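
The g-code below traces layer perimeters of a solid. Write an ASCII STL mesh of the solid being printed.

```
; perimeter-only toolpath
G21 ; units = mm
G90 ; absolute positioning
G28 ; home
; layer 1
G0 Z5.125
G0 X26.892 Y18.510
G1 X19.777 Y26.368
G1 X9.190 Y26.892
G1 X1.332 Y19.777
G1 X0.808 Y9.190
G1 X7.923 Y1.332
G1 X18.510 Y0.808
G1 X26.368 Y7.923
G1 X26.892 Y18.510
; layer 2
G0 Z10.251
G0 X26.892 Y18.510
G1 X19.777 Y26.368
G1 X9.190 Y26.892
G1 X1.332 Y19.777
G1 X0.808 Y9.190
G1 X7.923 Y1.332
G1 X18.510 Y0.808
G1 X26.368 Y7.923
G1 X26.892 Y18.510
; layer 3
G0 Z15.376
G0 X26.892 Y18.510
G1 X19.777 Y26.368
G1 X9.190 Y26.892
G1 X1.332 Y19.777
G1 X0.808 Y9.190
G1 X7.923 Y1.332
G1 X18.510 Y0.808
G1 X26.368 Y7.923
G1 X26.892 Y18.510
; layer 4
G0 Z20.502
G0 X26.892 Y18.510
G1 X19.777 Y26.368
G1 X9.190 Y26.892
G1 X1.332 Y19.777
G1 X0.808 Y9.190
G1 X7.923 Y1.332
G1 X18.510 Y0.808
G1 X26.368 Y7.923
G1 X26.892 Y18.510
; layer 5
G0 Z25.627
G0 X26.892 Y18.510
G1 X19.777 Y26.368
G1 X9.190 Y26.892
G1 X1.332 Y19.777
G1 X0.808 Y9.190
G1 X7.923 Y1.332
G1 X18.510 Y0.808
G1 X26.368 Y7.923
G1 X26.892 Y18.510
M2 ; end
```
solid part
  facet normal 0.0000 0.0000 -1.0000
    outer loop
      vertex 9.190 26.892 0.000
      vertex 19.777 26.368 0.000
      vertex 26.892 18.510 0.000
    endloop
  endfacet
  facet normal 0.0000 0.0000 -1.0000
    outer loop
      vertex 1.332 19.777 0.000
      vertex 9.190 26.892 0.000
      vertex 26.892 18.510 0.000
    endloop
  endfacet
  facet normal 0.0000 0.0000 -1.0000
    outer loop
      vertex 0.808 9.190 0.000
      vertex 1.332 19.777 0.000
      vertex 26.892 18.510 0.000
    endloop
  endfacet
  facet normal 0.0000 0.0000 -1.0000
    outer loop
      vertex 7.923 1.332 0.000
      vertex 0.808 9.190 0.000
      vertex 26.892 18.510 0.000
    endloop
  endfacet
  facet normal 0.0000 0.0000 -1.0000
    outer loop
      vertex 18.510 0.808 0.000
      vertex 7.923 1.332 0.000
      vertex 26.892 18.510 0.000
    endloop
  endfacet
  facet normal 0.0000 0.0000 -1.0000
    outer loop
      vertex 26.368 7.923 0.000
      vertex 18.510 0.808 0.000
      vertex 26.892 18.510 0.000
    endloop
  endfacet
  facet normal 0.0000 0.0000 1.0000
    outer loop
      vertex 26.892 18.510 25.627
      vertex 19.777 26.368 25.627
      vertex 9.190 26.892 25.627
    endloop
  endfacet
  facet normal 0.0000 0.0000 1.0000
    outer loop
      vertex 26.892 18.510 25.627
      vertex 9.190 26.892 25.627
      vertex 1.332 19.777 25.627
    endloop
  endfacet
  facet normal 0.0000 0.0000 1.0000
    outer loop
      vertex 26.892 18.510 25.627
      vertex 1.332 19.777 25.627
      vertex 0.808 9.190 25.627
    endloop
  endfacet
  facet normal 0.0000 0.0000 1.0000
    outer loop
      vertex 26.892 18.510 25.627
      vertex 0.808 9.190 25.627
      vertex 7.923 1.332 25.627
    endloop
  endfacet
  facet normal 0.0000 0.0000 1.0000
    outer loop
      vertex 26.892 18.510 25.627
      vertex 7.923 1.332 25.627
      vertex 18.510 0.808 25.627
    endloop
  endfacet
  facet normal 0.0000 0.0000 1.0000
    outer loop
      vertex 26.892 18.510 25.627
      vertex 18.510 0.808 25.627
      vertex 26.368 7.923 25.627
    endloop
  endfacet
  facet normal 0.7413 0.6712 0.0000
    outer loop
      vertex 26.892 18.510 0.000
      vertex 19.777 26.368 0.000
      vertex 19.777 26.368 25.627
    endloop
  endfacet
  facet normal 0.7413 0.6712 0.0000
    outer loop
      vertex 26.892 18.510 0.000
      vertex 19.777 26.368 25.627
      vertex 26.892 18.510 25.627
    endloop
  endfacet
  facet normal 0.0494 0.9988 0.0000
    outer loop
      vertex 19.777 26.368 0.000
      vertex 9.190 26.892 0.000
      vertex 9.190 26.892 25.627
    endloop
  endfacet
  facet normal 0.0494 0.9988 0.0000
    outer loop
      vertex 19.777 26.368 0.000
      vertex 9.190 26.892 25.627
      vertex 19.777 26.368 25.627
    endloop
  endfacet
  facet normal -0.6712 0.7413 0.0000
    outer loop
      vertex 9.190 26.892 0.000
      vertex 1.332 19.777 0.000
      vertex 1.332 19.777 25.627
    endloop
  endfacet
  facet normal -0.6712 0.7413 0.0000
    outer loop
      vertex 9.190 26.892 0.000
      vertex 1.332 19.777 25.627
      vertex 9.190 26.892 25.627
    endloop
  endfacet
  facet normal -0.9988 0.0494 0.0000
    outer loop
      vertex 1.332 19.777 0.000
      vertex 0.808 9.190 0.000
      vertex 0.808 9.190 25.627
    endloop
  endfacet
  facet normal -0.9988 0.0494 0.0000
    outer loop
      vertex 1.332 19.777 0.000
      vertex 0.808 9.190 25.627
      vertex 1.332 19.777 25.627
    endloop
  endfacet
  facet normal -0.7413 -0.6712 0.0000
    outer loop
      vertex 0.808 9.190 0.000
      vertex 7.923 1.332 0.000
      vertex 7.923 1.332 25.627
    endloop
  endfacet
  facet normal -0.7413 -0.6712 0.0000
    outer loop
      vertex 0.808 9.190 0.000
      vertex 7.923 1.332 25.627
      vertex 0.808 9.190 25.627
    endloop
  endfacet
  facet normal -0.0494 -0.9988 0.0000
    outer loop
      vertex 7.923 1.332 0.000
      vertex 18.510 0.808 0.000
      vertex 18.510 0.808 25.627
    endloop
  endfacet
  facet normal -0.0494 -0.9988 0.0000
    outer loop
      vertex 7.923 1.332 0.000
      vertex 18.510 0.808 25.627
      vertex 7.923 1.332 25.627
    endloop
  endfacet
  facet normal 0.6712 -0.7413 0.0000
    outer loop
      vertex 18.510 0.808 0.000
      vertex 26.368 7.923 0.000
      vertex 26.368 7.923 25.627
    endloop
  endfacet
  facet normal 0.6712 -0.7413 0.0000
    outer loop
      vertex 18.510 0.808 0.000
      vertex 26.368 7.923 25.627
      vertex 18.510 0.808 25.627
    endloop
  endfacet
  facet normal 0.9988 -0.0494 0.0000
    outer loop
      vertex 26.368 7.923 0.000
      vertex 26.892 18.510 0.000
      vertex 26.892 18.510 25.627
    endloop
  endfacet
  facet normal 0.9988 -0.0494 0.0000
    outer loop
      vertex 26.368 7.923 0.000
      vertex 26.892 18.510 25.627
      vertex 26.368 7.923 25.627
    endloop
  endfacet
endsolid part

The G0 Z moves step by Δz≈5.125 mm. Every layer's G1 loop is the same polygon, so the solid is a straight extrusion of it from z=0 to z≈25.6. Closing with flat bottom and top caps and triangulating gives 28 facets — a regular 8-sided prism (a cylinder approximated with 8 flat sides), circumscribed radius ≈ 13.8 mm, height ≈ 25.6 mm.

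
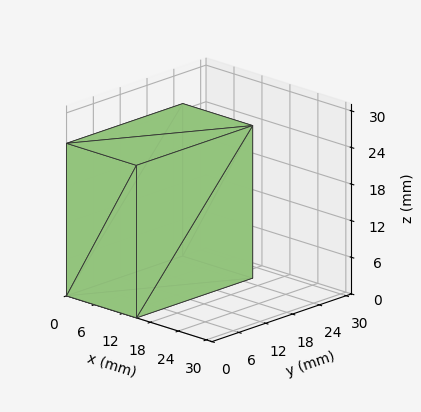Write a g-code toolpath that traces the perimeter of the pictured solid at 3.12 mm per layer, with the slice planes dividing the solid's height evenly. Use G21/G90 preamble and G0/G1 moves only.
Reading the render: the shape is a rectangular box, roughly 15 × 26 mm footprint and 25 mm tall (dimensions read to the nearest mm from the axis ticks). For the g-code, the solid's height is divided into equal slices at the stated Δz and each level perimeter traced with G1 moves after a G0 lift.

; perimeter-only toolpath
G21 ; units = mm
G90 ; absolute positioning
G28 ; home
; layer 1
G0 Z3.12
G0 X0.00 Y0.00
G1 X15.00 Y0.00
G1 X15.00 Y26.00
G1 X0.00 Y26.00
G1 X0.00 Y0.00
; layer 2
G0 Z6.25
G0 X0.00 Y0.00
G1 X15.00 Y0.00
G1 X15.00 Y26.00
G1 X0.00 Y26.00
G1 X0.00 Y0.00
; layer 3
G0 Z9.38
G0 X0.00 Y0.00
G1 X15.00 Y0.00
G1 X15.00 Y26.00
G1 X0.00 Y26.00
G1 X0.00 Y0.00
; layer 4
G0 Z12.50
G0 X0.00 Y0.00
G1 X15.00 Y0.00
G1 X15.00 Y26.00
G1 X0.00 Y26.00
G1 X0.00 Y0.00
; layer 5
G0 Z15.62
G0 X0.00 Y0.00
G1 X15.00 Y0.00
G1 X15.00 Y26.00
G1 X0.00 Y26.00
G1 X0.00 Y0.00
; layer 6
G0 Z18.75
G0 X0.00 Y0.00
G1 X15.00 Y0.00
G1 X15.00 Y26.00
G1 X0.00 Y26.00
G1 X0.00 Y0.00
; layer 7
G0 Z21.88
G0 X0.00 Y0.00
G1 X15.00 Y0.00
G1 X15.00 Y26.00
G1 X0.00 Y26.00
G1 X0.00 Y0.00
; layer 8
G0 Z25.00
G0 X0.00 Y0.00
G1 X15.00 Y0.00
G1 X15.00 Y26.00
G1 X0.00 Y26.00
G1 X0.00 Y0.00
M2 ; end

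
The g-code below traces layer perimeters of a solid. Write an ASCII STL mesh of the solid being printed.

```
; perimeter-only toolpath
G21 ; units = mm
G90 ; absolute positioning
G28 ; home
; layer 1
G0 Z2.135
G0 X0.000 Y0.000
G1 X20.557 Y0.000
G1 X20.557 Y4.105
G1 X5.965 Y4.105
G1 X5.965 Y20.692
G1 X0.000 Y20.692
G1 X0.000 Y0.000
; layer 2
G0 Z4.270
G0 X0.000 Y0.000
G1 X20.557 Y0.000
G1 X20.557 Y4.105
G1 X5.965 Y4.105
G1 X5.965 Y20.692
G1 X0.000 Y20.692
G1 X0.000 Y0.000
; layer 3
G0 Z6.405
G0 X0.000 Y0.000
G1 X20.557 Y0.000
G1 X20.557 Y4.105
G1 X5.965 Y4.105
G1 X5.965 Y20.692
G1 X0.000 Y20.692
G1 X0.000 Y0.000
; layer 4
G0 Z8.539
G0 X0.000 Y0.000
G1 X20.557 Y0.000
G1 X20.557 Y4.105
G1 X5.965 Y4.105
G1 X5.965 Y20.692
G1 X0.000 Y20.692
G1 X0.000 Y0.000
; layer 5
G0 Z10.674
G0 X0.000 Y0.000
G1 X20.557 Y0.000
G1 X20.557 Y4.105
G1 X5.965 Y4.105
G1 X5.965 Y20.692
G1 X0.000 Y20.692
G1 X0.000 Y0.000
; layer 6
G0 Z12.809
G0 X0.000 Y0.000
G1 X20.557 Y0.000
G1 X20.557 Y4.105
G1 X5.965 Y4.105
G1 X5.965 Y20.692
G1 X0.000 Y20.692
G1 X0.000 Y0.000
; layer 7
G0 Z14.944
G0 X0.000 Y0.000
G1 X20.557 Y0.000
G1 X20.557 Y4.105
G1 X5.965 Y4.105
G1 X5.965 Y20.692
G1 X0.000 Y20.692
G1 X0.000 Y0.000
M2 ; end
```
solid part
  facet normal 0.0000 0.0000 -1.0000
    outer loop
      vertex 20.557 4.105 0.000
      vertex 20.557 0.000 0.000
      vertex 0.000 0.000 0.000
    endloop
  endfacet
  facet normal 0.0000 0.0000 -1.0000
    outer loop
      vertex 5.965 4.105 0.000
      vertex 20.557 4.105 0.000
      vertex 0.000 0.000 0.000
    endloop
  endfacet
  facet normal 0.0000 0.0000 -1.0000
    outer loop
      vertex 5.965 20.692 0.000
      vertex 5.965 4.105 0.000
      vertex 0.000 0.000 0.000
    endloop
  endfacet
  facet normal 0.0000 0.0000 -1.0000
    outer loop
      vertex 0.000 20.692 0.000
      vertex 5.965 20.692 0.000
      vertex 0.000 0.000 0.000
    endloop
  endfacet
  facet normal 0.0000 0.0000 1.0000
    outer loop
      vertex 0.000 0.000 14.944
      vertex 20.557 0.000 14.944
      vertex 20.557 4.105 14.944
    endloop
  endfacet
  facet normal 0.0000 0.0000 1.0000
    outer loop
      vertex 0.000 0.000 14.944
      vertex 20.557 4.105 14.944
      vertex 5.965 4.105 14.944
    endloop
  endfacet
  facet normal 0.0000 0.0000 1.0000
    outer loop
      vertex 0.000 0.000 14.944
      vertex 5.965 4.105 14.944
      vertex 5.965 20.692 14.944
    endloop
  endfacet
  facet normal 0.0000 0.0000 1.0000
    outer loop
      vertex 0.000 0.000 14.944
      vertex 5.965 20.692 14.944
      vertex 0.000 20.692 14.944
    endloop
  endfacet
  facet normal 0.0000 -1.0000 0.0000
    outer loop
      vertex 0.000 0.000 0.000
      vertex 20.557 0.000 0.000
      vertex 20.557 0.000 14.944
    endloop
  endfacet
  facet normal 0.0000 -1.0000 0.0000
    outer loop
      vertex 0.000 0.000 0.000
      vertex 20.557 0.000 14.944
      vertex 0.000 0.000 14.944
    endloop
  endfacet
  facet normal 1.0000 0.0000 0.0000
    outer loop
      vertex 20.557 0.000 0.000
      vertex 20.557 4.105 0.000
      vertex 20.557 4.105 14.944
    endloop
  endfacet
  facet normal 1.0000 0.0000 0.0000
    outer loop
      vertex 20.557 0.000 0.000
      vertex 20.557 4.105 14.944
      vertex 20.557 0.000 14.944
    endloop
  endfacet
  facet normal 0.0000 1.0000 0.0000
    outer loop
      vertex 20.557 4.105 0.000
      vertex 5.965 4.105 0.000
      vertex 5.965 4.105 14.944
    endloop
  endfacet
  facet normal 0.0000 1.0000 0.0000
    outer loop
      vertex 20.557 4.105 0.000
      vertex 5.965 4.105 14.944
      vertex 20.557 4.105 14.944
    endloop
  endfacet
  facet normal 1.0000 0.0000 0.0000
    outer loop
      vertex 5.965 4.105 0.000
      vertex 5.965 20.692 0.000
      vertex 5.965 20.692 14.944
    endloop
  endfacet
  facet normal 1.0000 0.0000 0.0000
    outer loop
      vertex 5.965 4.105 0.000
      vertex 5.965 20.692 14.944
      vertex 5.965 4.105 14.944
    endloop
  endfacet
  facet normal 0.0000 1.0000 0.0000
    outer loop
      vertex 5.965 20.692 0.000
      vertex 0.000 20.692 0.000
      vertex 0.000 20.692 14.944
    endloop
  endfacet
  facet normal 0.0000 1.0000 0.0000
    outer loop
      vertex 5.965 20.692 0.000
      vertex 0.000 20.692 14.944
      vertex 5.965 20.692 14.944
    endloop
  endfacet
  facet normal -1.0000 0.0000 0.0000
    outer loop
      vertex 0.000 20.692 0.000
      vertex 0.000 0.000 0.000
      vertex 0.000 0.000 14.944
    endloop
  endfacet
  facet normal -1.0000 0.0000 0.0000
    outer loop
      vertex 0.000 20.692 0.000
      vertex 0.000 0.000 14.944
      vertex 0.000 20.692 14.944
    endloop
  endfacet
endsolid part

The G0 Z moves step by Δz≈2.135 mm. Every layer's G1 loop is the same polygon, so the solid is a straight extrusion of it from z=0 to z≈14.9. Closing with flat bottom and top caps and triangulating gives 20 facets — an L-shaped prism: outer 20.6 × 20.7 mm, arm thicknesses ≈ 4.11 mm (horizontal) and 5.96 mm (vertical), extruded 14.9 mm in z.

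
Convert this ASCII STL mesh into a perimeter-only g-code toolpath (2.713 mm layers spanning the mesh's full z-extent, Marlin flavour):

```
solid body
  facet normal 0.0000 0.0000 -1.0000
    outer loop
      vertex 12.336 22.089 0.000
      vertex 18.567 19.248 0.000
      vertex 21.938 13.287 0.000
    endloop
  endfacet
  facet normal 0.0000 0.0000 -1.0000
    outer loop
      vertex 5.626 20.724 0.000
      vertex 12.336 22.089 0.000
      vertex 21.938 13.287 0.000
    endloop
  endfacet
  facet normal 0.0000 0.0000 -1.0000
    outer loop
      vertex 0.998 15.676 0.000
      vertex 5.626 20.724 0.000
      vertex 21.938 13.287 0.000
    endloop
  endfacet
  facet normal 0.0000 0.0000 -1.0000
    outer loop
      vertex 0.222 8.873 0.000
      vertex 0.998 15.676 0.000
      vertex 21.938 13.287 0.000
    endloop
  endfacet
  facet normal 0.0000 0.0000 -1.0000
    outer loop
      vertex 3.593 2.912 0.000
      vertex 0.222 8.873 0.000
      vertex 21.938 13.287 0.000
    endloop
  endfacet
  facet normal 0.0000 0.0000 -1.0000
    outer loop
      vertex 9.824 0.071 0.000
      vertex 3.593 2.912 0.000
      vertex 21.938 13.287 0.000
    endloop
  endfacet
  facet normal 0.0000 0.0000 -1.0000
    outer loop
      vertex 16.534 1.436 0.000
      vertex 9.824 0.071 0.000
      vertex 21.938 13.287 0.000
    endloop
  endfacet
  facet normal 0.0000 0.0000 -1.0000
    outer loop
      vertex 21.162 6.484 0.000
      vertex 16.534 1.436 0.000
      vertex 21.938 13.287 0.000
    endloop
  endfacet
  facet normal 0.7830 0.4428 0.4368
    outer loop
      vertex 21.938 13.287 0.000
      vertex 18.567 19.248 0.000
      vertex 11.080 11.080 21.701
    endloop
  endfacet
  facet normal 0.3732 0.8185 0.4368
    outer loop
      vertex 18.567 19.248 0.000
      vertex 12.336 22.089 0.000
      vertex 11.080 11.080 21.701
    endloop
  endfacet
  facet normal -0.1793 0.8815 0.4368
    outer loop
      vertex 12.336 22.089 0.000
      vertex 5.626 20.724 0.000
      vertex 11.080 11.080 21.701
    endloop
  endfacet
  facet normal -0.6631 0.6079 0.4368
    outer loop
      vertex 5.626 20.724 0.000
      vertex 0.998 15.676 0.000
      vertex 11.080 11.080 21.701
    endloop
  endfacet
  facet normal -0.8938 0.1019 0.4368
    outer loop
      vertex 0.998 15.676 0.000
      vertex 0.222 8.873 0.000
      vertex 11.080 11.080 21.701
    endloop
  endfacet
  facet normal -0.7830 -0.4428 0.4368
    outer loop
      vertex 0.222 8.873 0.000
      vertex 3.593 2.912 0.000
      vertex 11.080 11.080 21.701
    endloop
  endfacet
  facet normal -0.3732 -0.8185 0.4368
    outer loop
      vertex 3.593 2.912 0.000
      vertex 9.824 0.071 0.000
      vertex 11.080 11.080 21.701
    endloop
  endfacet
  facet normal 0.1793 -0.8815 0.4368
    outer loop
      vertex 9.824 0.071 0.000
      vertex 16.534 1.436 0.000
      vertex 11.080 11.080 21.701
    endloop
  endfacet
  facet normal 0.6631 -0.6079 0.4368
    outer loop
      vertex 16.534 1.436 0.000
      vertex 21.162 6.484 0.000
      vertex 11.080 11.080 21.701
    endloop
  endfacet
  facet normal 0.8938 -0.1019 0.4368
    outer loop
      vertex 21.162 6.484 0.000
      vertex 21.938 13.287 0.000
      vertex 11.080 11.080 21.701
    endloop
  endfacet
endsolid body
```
; perimeter-only toolpath
G21 ; units = mm
G90 ; absolute positioning
G28 ; home
; layer 1
G0 Z2.713
G0 X20.581 Y13.011
G1 X17.631 Y18.227
G1 X12.179 Y20.713
G1 X6.308 Y19.519
G1 X2.258 Y15.101
G1 X1.579 Y9.149
G1 X4.529 Y3.933
G1 X9.981 Y1.447
G1 X15.852 Y2.641
G1 X19.902 Y7.058
G1 X20.581 Y13.011
; layer 2
G0 Z5.425
G0 X19.223 Y12.735
G1 X16.695 Y17.206
G1 X12.022 Y19.337
G1 X6.989 Y18.313
G1 X3.518 Y14.527
G1 X2.937 Y9.425
G1 X5.465 Y4.954
G1 X10.138 Y2.823
G1 X15.170 Y3.847
G1 X18.642 Y7.633
G1 X19.223 Y12.735
; layer 3
G0 Z8.138
G0 X17.866 Y12.459
G1 X15.759 Y16.185
G1 X11.865 Y17.961
G1 X7.671 Y17.108
G1 X4.779 Y13.953
G1 X4.294 Y9.701
G1 X6.401 Y5.975
G1 X10.295 Y4.199
G1 X14.489 Y5.053
G1 X17.381 Y8.207
G1 X17.866 Y12.459
; layer 4
G0 Z10.851
G0 X16.509 Y12.184
G1 X14.823 Y15.164
G1 X11.708 Y16.584
G1 X8.353 Y15.902
G1 X6.039 Y13.378
G1 X5.651 Y9.976
G1 X7.337 Y6.996
G1 X10.452 Y5.575
G1 X13.807 Y6.258
G1 X16.121 Y8.782
G1 X16.509 Y12.184
; layer 5
G0 Z13.563
G0 X15.152 Y11.908
G1 X13.888 Y14.143
G1 X11.551 Y15.208
G1 X9.035 Y14.697
G1 X7.299 Y12.803
G1 X7.008 Y10.252
G1 X8.272 Y8.017
G1 X10.609 Y6.952
G1 X13.125 Y7.463
G1 X14.861 Y9.357
G1 X15.152 Y11.908
; layer 6
G0 Z16.276
G0 X13.794 Y11.632
G1 X12.952 Y13.122
G1 X11.394 Y13.832
G1 X9.716 Y13.491
G1 X8.559 Y12.229
G1 X8.366 Y10.528
G1 X9.208 Y9.038
G1 X10.766 Y8.328
G1 X12.443 Y8.669
G1 X13.600 Y9.931
G1 X13.794 Y11.632
; layer 7
G0 Z18.988
G0 X12.437 Y11.356
G1 X12.016 Y12.101
G1 X11.237 Y12.456
G1 X10.398 Y12.286
G1 X9.820 Y11.655
G1 X9.723 Y10.804
G1 X10.144 Y10.059
G1 X10.923 Y9.704
G1 X11.762 Y9.875
G1 X12.340 Y10.505
G1 X12.437 Y11.356
M2 ; end

The solid is a regular 10-sided pyramid, base circumscribed radius ≈ 11.1 mm, apex at z ≈ 21.7 mm. Slicing at Δz = 2.713 mm — 8 equal slices spanning the solid's height, so layer i sits at z = i·h/8 — gives 7 non-empty perimeters. Each is a 10-segment closed polygon; G0 lifts to the layer z and rapids to the start vertex, then G1 traces the edges. The cross-section shrinks linearly with z (the slice at the apex is degenerate and omitted).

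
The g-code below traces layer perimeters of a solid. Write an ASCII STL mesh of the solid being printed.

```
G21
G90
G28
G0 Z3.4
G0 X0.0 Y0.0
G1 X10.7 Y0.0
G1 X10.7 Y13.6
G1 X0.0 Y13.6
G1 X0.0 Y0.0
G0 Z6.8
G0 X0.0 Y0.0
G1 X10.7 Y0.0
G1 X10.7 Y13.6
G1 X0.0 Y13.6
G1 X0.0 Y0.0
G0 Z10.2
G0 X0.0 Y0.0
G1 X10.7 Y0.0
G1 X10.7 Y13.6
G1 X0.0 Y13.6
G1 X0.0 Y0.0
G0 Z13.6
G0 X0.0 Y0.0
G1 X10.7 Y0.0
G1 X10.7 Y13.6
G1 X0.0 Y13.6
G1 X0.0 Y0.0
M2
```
solid part
  facet normal 0.0000 0.0000 -1.0000
    outer loop
      vertex 10.7 13.6 0.0
      vertex 10.7 0.0 0.0
      vertex 0.0 0.0 0.0
    endloop
  endfacet
  facet normal 0.0000 0.0000 -1.0000
    outer loop
      vertex 0.0 13.6 0.0
      vertex 10.7 13.6 0.0
      vertex 0.0 0.0 0.0
    endloop
  endfacet
  facet normal 0.0000 0.0000 1.0000
    outer loop
      vertex 0.0 0.0 13.6
      vertex 10.7 0.0 13.6
      vertex 10.7 13.6 13.6
    endloop
  endfacet
  facet normal 0.0000 0.0000 1.0000
    outer loop
      vertex 0.0 0.0 13.6
      vertex 10.7 13.6 13.6
      vertex 0.0 13.6 13.6
    endloop
  endfacet
  facet normal 0.0000 -1.0000 0.0000
    outer loop
      vertex 0.0 0.0 0.0
      vertex 10.7 0.0 0.0
      vertex 10.7 0.0 13.6
    endloop
  endfacet
  facet normal 0.0000 -1.0000 0.0000
    outer loop
      vertex 0.0 0.0 0.0
      vertex 10.7 0.0 13.6
      vertex 0.0 0.0 13.6
    endloop
  endfacet
  facet normal 0.0000 1.0000 0.0000
    outer loop
      vertex 10.7 13.6 13.6
      vertex 10.7 13.6 0.0
      vertex 0.0 13.6 0.0
    endloop
  endfacet
  facet normal 0.0000 1.0000 0.0000
    outer loop
      vertex 0.0 13.6 13.6
      vertex 10.7 13.6 13.6
      vertex 0.0 13.6 0.0
    endloop
  endfacet
  facet normal -1.0000 0.0000 0.0000
    outer loop
      vertex 0.0 13.6 13.6
      vertex 0.0 13.6 0.0
      vertex 0.0 0.0 0.0
    endloop
  endfacet
  facet normal -1.0000 0.0000 0.0000
    outer loop
      vertex 0.0 0.0 13.6
      vertex 0.0 13.6 13.6
      vertex 0.0 0.0 0.0
    endloop
  endfacet
  facet normal 1.0000 0.0000 0.0000
    outer loop
      vertex 10.7 0.0 0.0
      vertex 10.7 13.6 0.0
      vertex 10.7 13.6 13.6
    endloop
  endfacet
  facet normal 1.0000 0.0000 0.0000
    outer loop
      vertex 10.7 0.0 0.0
      vertex 10.7 13.6 13.6
      vertex 10.7 0.0 13.6
    endloop
  endfacet
endsolid part

The G0 Z moves step by Δz≈3.4 mm. Every layer's G1 loop is the same polygon, so the solid is a straight extrusion of it from z=0 to z≈13.6. Closing with flat bottom and top caps and triangulating gives 12 facets — a rectangular box, roughly 10.7 × 13.6 mm footprint and 13.6 mm tall.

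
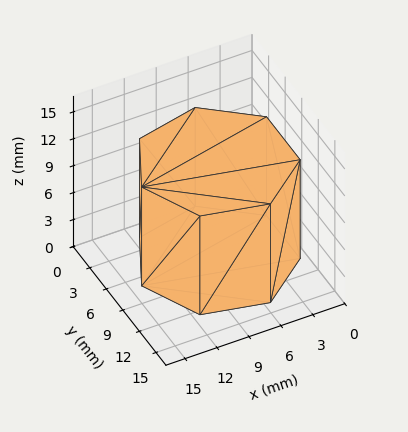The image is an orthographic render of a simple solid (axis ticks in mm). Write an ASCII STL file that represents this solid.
Reading the render: the shape is a regular 7-sided prism (a cylinder approximated with 7 flat sides), circumscribed radius ≈ 7 mm, height ≈ 11 mm (dimensions read to the nearest mm from the axis ticks). For the STL, each face is triangulated and given an outward normal.

solid part
  facet normal 0.0000 0.0000 -1.0000
    outer loop
      vertex 5.44 13.82 0.00
      vertex 11.36 12.47 0.00
      vertex 14.00 7.00 0.00
    endloop
  endfacet
  facet normal 0.0000 0.0000 -1.0000
    outer loop
      vertex 0.69 10.04 0.00
      vertex 5.44 13.82 0.00
      vertex 14.00 7.00 0.00
    endloop
  endfacet
  facet normal 0.0000 0.0000 -1.0000
    outer loop
      vertex 0.69 3.96 0.00
      vertex 0.69 10.04 0.00
      vertex 14.00 7.00 0.00
    endloop
  endfacet
  facet normal 0.0000 0.0000 -1.0000
    outer loop
      vertex 5.44 0.18 0.00
      vertex 0.69 3.96 0.00
      vertex 14.00 7.00 0.00
    endloop
  endfacet
  facet normal 0.0000 0.0000 -1.0000
    outer loop
      vertex 11.36 1.53 0.00
      vertex 5.44 0.18 0.00
      vertex 14.00 7.00 0.00
    endloop
  endfacet
  facet normal 0.0000 0.0000 1.0000
    outer loop
      vertex 14.00 7.00 11.00
      vertex 11.36 12.47 11.00
      vertex 5.44 13.82 11.00
    endloop
  endfacet
  facet normal 0.0000 0.0000 1.0000
    outer loop
      vertex 14.00 7.00 11.00
      vertex 5.44 13.82 11.00
      vertex 0.69 10.04 11.00
    endloop
  endfacet
  facet normal 0.0000 0.0000 1.0000
    outer loop
      vertex 14.00 7.00 11.00
      vertex 0.69 10.04 11.00
      vertex 0.69 3.96 11.00
    endloop
  endfacet
  facet normal 0.0000 0.0000 1.0000
    outer loop
      vertex 14.00 7.00 11.00
      vertex 0.69 3.96 11.00
      vertex 5.44 0.18 11.00
    endloop
  endfacet
  facet normal 0.0000 0.0000 1.0000
    outer loop
      vertex 14.00 7.00 11.00
      vertex 5.44 0.18 11.00
      vertex 11.36 1.53 11.00
    endloop
  endfacet
  facet normal 0.9006 0.4347 0.0000
    outer loop
      vertex 14.00 7.00 0.00
      vertex 11.36 12.47 0.00
      vertex 11.36 12.47 11.00
    endloop
  endfacet
  facet normal 0.9006 0.4347 0.0000
    outer loop
      vertex 14.00 7.00 0.00
      vertex 11.36 12.47 11.00
      vertex 14.00 7.00 11.00
    endloop
  endfacet
  facet normal 0.2223 0.9750 0.0000
    outer loop
      vertex 11.36 12.47 0.00
      vertex 5.44 13.82 0.00
      vertex 5.44 13.82 11.00
    endloop
  endfacet
  facet normal 0.2223 0.9750 0.0000
    outer loop
      vertex 11.36 12.47 0.00
      vertex 5.44 13.82 11.00
      vertex 11.36 12.47 11.00
    endloop
  endfacet
  facet normal -0.6227 0.7825 0.0000
    outer loop
      vertex 5.44 13.82 0.00
      vertex 0.69 10.04 0.00
      vertex 0.69 10.04 11.00
    endloop
  endfacet
  facet normal -0.6227 0.7825 0.0000
    outer loop
      vertex 5.44 13.82 0.00
      vertex 0.69 10.04 11.00
      vertex 5.44 13.82 11.00
    endloop
  endfacet
  facet normal -1.0000 0.0000 0.0000
    outer loop
      vertex 0.69 10.04 0.00
      vertex 0.69 3.96 0.00
      vertex 0.69 3.96 11.00
    endloop
  endfacet
  facet normal -1.0000 0.0000 0.0000
    outer loop
      vertex 0.69 10.04 0.00
      vertex 0.69 3.96 11.00
      vertex 0.69 10.04 11.00
    endloop
  endfacet
  facet normal -0.6227 -0.7825 0.0000
    outer loop
      vertex 0.69 3.96 0.00
      vertex 5.44 0.18 0.00
      vertex 5.44 0.18 11.00
    endloop
  endfacet
  facet normal -0.6227 -0.7825 0.0000
    outer loop
      vertex 0.69 3.96 0.00
      vertex 5.44 0.18 11.00
      vertex 0.69 3.96 11.00
    endloop
  endfacet
  facet normal 0.2223 -0.9750 0.0000
    outer loop
      vertex 5.44 0.18 0.00
      vertex 11.36 1.53 0.00
      vertex 11.36 1.53 11.00
    endloop
  endfacet
  facet normal 0.2223 -0.9750 0.0000
    outer loop
      vertex 5.44 0.18 0.00
      vertex 11.36 1.53 11.00
      vertex 5.44 0.18 11.00
    endloop
  endfacet
  facet normal 0.9006 -0.4347 0.0000
    outer loop
      vertex 11.36 1.53 0.00
      vertex 14.00 7.00 0.00
      vertex 14.00 7.00 11.00
    endloop
  endfacet
  facet normal 0.9006 -0.4347 0.0000
    outer loop
      vertex 11.36 1.53 0.00
      vertex 14.00 7.00 11.00
      vertex 11.36 1.53 11.00
    endloop
  endfacet
endsolid part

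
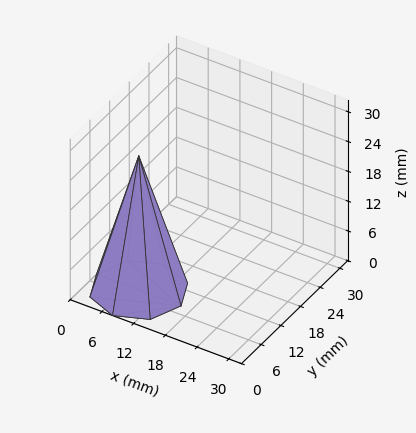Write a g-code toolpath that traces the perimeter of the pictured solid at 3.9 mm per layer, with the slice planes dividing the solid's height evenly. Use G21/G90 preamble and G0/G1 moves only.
Reading the render: the shape is a regular 8-sided pyramid, base circumscribed radius ≈ 8 mm, apex at z ≈ 27 mm (dimensions read to the nearest mm from the axis ticks). For the g-code, the solid's height is divided into equal slices at the stated Δz and each level perimeter traced with G1 moves after a G0 lift.

; perimeter-only toolpath
G21 ; units = mm
G90 ; absolute positioning
G28 ; home
; layer 1
G0 Z3.9
G0 X14.9 Y8.0
G1 X12.9 Y12.9
G1 X8.0 Y14.9
G1 X3.1 Y12.9
G1 X1.1 Y8.0
G1 X3.1 Y3.1
G1 X8.0 Y1.1
G1 X12.9 Y3.1
G1 X14.9 Y8.0
; layer 2
G0 Z7.7
G0 X13.7 Y8.0
G1 X12.1 Y12.1
G1 X8.0 Y13.7
G1 X3.9 Y12.1
G1 X2.3 Y8.0
G1 X3.9 Y3.9
G1 X8.0 Y2.3
G1 X12.1 Y3.9
G1 X13.7 Y8.0
; layer 3
G0 Z11.6
G0 X12.6 Y8.0
G1 X11.3 Y11.3
G1 X8.0 Y12.6
G1 X4.7 Y11.3
G1 X3.4 Y8.0
G1 X4.7 Y4.7
G1 X8.0 Y3.4
G1 X11.3 Y4.7
G1 X12.6 Y8.0
; layer 4
G0 Z15.4
G0 X11.4 Y8.0
G1 X10.4 Y10.4
G1 X8.0 Y11.4
G1 X5.6 Y10.4
G1 X4.6 Y8.0
G1 X5.6 Y5.6
G1 X8.0 Y4.6
G1 X10.4 Y5.6
G1 X11.4 Y8.0
; layer 5
G0 Z19.3
G0 X10.3 Y8.0
G1 X9.6 Y9.6
G1 X8.0 Y10.3
G1 X6.4 Y9.6
G1 X5.7 Y8.0
G1 X6.4 Y6.4
G1 X8.0 Y5.7
G1 X9.6 Y6.4
G1 X10.3 Y8.0
; layer 6
G0 Z23.1
G0 X9.1 Y8.0
G1 X8.8 Y8.8
G1 X8.0 Y9.1
G1 X7.2 Y8.8
G1 X6.9 Y8.0
G1 X7.2 Y7.2
G1 X8.0 Y6.9
G1 X8.8 Y7.2
G1 X9.1 Y8.0
M2 ; end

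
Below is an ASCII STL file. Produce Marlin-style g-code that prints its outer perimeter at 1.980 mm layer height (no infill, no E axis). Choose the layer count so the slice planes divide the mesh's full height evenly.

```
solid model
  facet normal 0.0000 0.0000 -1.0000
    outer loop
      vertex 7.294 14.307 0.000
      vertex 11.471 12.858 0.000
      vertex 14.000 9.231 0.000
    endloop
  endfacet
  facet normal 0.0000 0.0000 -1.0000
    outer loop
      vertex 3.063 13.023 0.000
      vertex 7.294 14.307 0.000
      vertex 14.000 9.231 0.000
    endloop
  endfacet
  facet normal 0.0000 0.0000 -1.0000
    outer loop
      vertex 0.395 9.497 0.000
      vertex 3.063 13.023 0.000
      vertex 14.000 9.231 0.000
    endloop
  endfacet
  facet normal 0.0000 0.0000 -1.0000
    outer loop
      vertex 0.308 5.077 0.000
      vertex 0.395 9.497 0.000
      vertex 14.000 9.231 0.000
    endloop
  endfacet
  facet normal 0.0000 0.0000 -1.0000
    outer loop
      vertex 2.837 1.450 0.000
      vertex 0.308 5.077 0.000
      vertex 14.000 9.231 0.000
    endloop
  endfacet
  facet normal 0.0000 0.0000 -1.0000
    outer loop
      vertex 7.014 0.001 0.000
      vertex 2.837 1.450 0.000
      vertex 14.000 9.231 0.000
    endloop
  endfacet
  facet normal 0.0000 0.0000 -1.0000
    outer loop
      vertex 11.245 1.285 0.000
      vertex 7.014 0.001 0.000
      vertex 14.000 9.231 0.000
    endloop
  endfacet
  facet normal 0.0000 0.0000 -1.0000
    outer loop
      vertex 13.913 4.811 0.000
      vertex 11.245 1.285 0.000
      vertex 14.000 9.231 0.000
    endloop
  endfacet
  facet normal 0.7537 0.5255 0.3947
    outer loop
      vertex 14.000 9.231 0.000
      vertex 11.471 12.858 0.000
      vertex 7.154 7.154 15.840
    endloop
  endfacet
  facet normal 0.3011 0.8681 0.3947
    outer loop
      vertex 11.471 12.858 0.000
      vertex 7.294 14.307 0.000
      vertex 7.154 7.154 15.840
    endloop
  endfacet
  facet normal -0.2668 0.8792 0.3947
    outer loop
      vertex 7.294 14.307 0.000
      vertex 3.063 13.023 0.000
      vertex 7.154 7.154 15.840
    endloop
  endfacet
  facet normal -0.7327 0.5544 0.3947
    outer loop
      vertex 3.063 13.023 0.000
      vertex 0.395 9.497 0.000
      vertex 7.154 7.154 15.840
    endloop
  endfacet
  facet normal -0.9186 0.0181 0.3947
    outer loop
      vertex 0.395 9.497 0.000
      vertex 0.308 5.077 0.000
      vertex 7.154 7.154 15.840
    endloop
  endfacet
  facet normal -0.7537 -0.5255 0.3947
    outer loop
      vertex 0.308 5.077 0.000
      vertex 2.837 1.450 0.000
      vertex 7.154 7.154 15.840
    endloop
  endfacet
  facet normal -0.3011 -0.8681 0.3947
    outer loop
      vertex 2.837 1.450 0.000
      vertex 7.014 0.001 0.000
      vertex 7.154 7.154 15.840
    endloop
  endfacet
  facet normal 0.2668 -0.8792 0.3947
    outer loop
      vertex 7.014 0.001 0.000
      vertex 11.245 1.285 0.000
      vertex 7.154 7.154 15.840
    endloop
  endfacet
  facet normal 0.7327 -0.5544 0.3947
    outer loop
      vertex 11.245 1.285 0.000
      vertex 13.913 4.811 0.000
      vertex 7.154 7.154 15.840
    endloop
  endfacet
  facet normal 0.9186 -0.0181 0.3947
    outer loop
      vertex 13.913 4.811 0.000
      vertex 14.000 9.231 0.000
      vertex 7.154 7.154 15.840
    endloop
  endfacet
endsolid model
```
; perimeter-only toolpath
G21 ; units = mm
G90 ; absolute positioning
G28 ; home
; layer 1
G0 Z1.980
G0 X13.144 Y8.971
G1 X10.931 Y12.145
G1 X7.277 Y13.413
G1 X3.574 Y12.289
G1 X1.240 Y9.204
G1 X1.164 Y5.337
G1 X3.377 Y2.163
G1 X7.031 Y0.895
G1 X10.734 Y2.019
G1 X13.068 Y5.104
G1 X13.144 Y8.971
; layer 2
G0 Z3.960
G0 X12.288 Y8.712
G1 X10.392 Y11.432
G1 X7.259 Y12.519
G1 X4.086 Y11.556
G1 X2.085 Y8.911
G1 X2.019 Y5.596
G1 X3.916 Y2.876
G1 X7.049 Y1.789
G1 X10.222 Y2.752
G1 X12.223 Y5.397
G1 X12.288 Y8.712
; layer 3
G0 Z5.940
G0 X11.433 Y8.452
G1 X9.852 Y10.719
G1 X7.242 Y11.625
G1 X4.597 Y10.822
G1 X2.930 Y8.618
G1 X2.875 Y5.856
G1 X4.456 Y3.589
G1 X7.066 Y2.683
G1 X9.711 Y3.486
G1 X11.378 Y5.690
G1 X11.433 Y8.452
; layer 4
G0 Z7.920
G0 X10.577 Y8.192
G1 X9.312 Y10.006
G1 X7.224 Y10.730
G1 X5.109 Y10.088
G1 X3.774 Y8.325
G1 X3.731 Y6.115
G1 X4.995 Y4.302
G1 X7.084 Y3.578
G1 X9.200 Y4.220
G1 X10.534 Y5.982
G1 X10.577 Y8.192
; layer 5
G0 Z9.900
G0 X9.721 Y7.933
G1 X8.773 Y9.293
G1 X7.206 Y9.836
G1 X5.620 Y9.355
G1 X4.619 Y8.033
G1 X4.587 Y6.375
G1 X5.535 Y5.015
G1 X7.101 Y4.472
G1 X8.688 Y4.953
G1 X9.689 Y6.275
G1 X9.721 Y7.933
; layer 6
G0 Z11.880
G0 X8.866 Y7.673
G1 X8.233 Y8.580
G1 X7.189 Y8.942
G1 X6.131 Y8.621
G1 X5.464 Y7.740
G1 X5.442 Y6.635
G1 X6.075 Y5.728
G1 X7.119 Y5.366
G1 X8.177 Y5.687
G1 X8.844 Y6.568
G1 X8.866 Y7.673
; layer 7
G0 Z13.860
G0 X8.010 Y7.414
G1 X7.694 Y7.867
G1 X7.171 Y8.048
G1 X6.643 Y7.888
G1 X6.309 Y7.447
G1 X6.298 Y6.894
G1 X6.614 Y6.441
G1 X7.137 Y6.260
G1 X7.665 Y6.420
G1 X7.999 Y6.861
G1 X8.010 Y7.414
M2 ; end

The solid is a regular 10-sided pyramid, base circumscribed radius ≈ 7.15 mm, apex at z ≈ 15.8 mm. Slicing at Δz = 1.980 mm — 8 equal slices spanning the solid's height, so layer i sits at z = i·h/8 — gives 7 non-empty perimeters. Each is a 10-segment closed polygon; G0 lifts to the layer z and rapids to the start vertex, then G1 traces the edges. The cross-section shrinks linearly with z (the slice at the apex is degenerate and omitted).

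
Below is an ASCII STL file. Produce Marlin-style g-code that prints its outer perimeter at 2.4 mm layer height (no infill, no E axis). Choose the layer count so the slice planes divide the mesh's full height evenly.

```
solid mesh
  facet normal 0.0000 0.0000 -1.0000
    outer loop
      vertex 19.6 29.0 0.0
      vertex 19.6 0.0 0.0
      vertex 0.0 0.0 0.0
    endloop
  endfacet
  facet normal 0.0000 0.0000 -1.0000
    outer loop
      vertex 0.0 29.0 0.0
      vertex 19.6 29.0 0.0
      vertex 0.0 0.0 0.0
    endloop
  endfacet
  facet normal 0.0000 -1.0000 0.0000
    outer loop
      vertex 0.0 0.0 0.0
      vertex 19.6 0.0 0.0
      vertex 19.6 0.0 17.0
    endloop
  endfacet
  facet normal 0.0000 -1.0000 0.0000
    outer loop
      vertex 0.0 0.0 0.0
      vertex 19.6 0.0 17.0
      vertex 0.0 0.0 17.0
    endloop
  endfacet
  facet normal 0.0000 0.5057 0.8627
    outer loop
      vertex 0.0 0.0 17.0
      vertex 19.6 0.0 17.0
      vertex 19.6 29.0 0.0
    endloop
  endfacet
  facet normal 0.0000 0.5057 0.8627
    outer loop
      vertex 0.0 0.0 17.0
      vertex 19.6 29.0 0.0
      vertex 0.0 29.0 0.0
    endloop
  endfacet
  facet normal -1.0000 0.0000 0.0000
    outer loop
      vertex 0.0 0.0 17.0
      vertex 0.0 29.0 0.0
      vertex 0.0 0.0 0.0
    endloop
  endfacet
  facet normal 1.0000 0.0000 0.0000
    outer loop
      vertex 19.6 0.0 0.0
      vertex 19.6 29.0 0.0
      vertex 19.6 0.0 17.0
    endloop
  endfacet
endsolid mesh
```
; perimeter-only toolpath
G21 ; units = mm
G90 ; absolute positioning
G28 ; home
; layer 1
G0 Z2.4
G0 X0.0 Y0.0
G1 X19.6 Y0.0
G1 X19.6 Y24.9
G1 X0.0 Y24.9
G1 X0.0 Y0.0
; layer 2
G0 Z4.9
G0 X0.0 Y0.0
G1 X19.6 Y0.0
G1 X19.6 Y20.7
G1 X0.0 Y20.7
G1 X0.0 Y0.0
; layer 3
G0 Z7.3
G0 X0.0 Y0.0
G1 X19.6 Y0.0
G1 X19.6 Y16.6
G1 X0.0 Y16.6
G1 X0.0 Y0.0
; layer 4
G0 Z9.7
G0 X0.0 Y0.0
G1 X19.6 Y0.0
G1 X19.6 Y12.4
G1 X0.0 Y12.4
G1 X0.0 Y0.0
; layer 5
G0 Z12.1
G0 X0.0 Y0.0
G1 X19.6 Y0.0
G1 X19.6 Y8.3
G1 X0.0 Y8.3
G1 X0.0 Y0.0
; layer 6
G0 Z14.6
G0 X0.0 Y0.0
G1 X19.6 Y0.0
G1 X19.6 Y4.1
G1 X0.0 Y4.1
G1 X0.0 Y0.0
M2 ; end

The solid is a wedge (ramp): 19.6 × 29 mm base, rising to 17 mm along the y=0 edge and sloping linearly to z=0 at y=29. Slicing at Δz = 2.4 mm — 7 equal slices spanning the solid's height, so layer i sits at z = i·h/7 — gives 6 non-empty perimeters. Each is a 4-segment closed polygon; G0 lifts to the layer z and rapids to the start vertex, then G1 traces the edges. The cross-section shrinks linearly with z (the slice at the apex is degenerate and omitted).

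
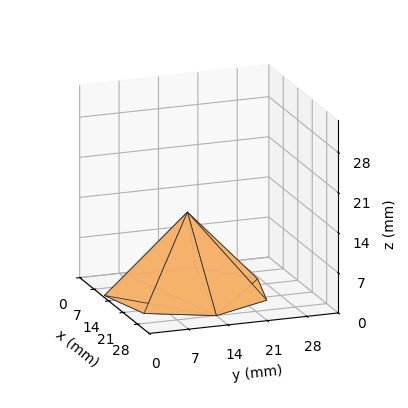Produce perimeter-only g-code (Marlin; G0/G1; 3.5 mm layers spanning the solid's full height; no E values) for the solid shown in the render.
Reading the render: the shape is a regular 7-sided pyramid, base circumscribed radius ≈ 14 mm, apex at z ≈ 14 mm (dimensions read to the nearest mm from the axis ticks). For the g-code, the solid's height is divided into equal slices at the stated Δz and each level perimeter traced with G1 moves after a G0 lift.

; perimeter-only toolpath
G21 ; units = mm
G90 ; absolute positioning
G28 ; home
; layer 1
G0 Z3.5
G0 X24.5 Y14.0
G1 X20.5 Y22.2
G1 X11.7 Y24.2
G1 X4.5 Y18.6
G1 X4.5 Y9.4
G1 X11.7 Y3.8
G1 X20.5 Y5.8
G1 X24.5 Y14.0
; layer 2
G0 Z7.0
G0 X21.0 Y14.0
G1 X18.4 Y19.4
G1 X12.4 Y20.8
G1 X7.7 Y17.1
G1 X7.7 Y10.9
G1 X12.4 Y7.2
G1 X18.4 Y8.6
G1 X21.0 Y14.0
; layer 3
G0 Z10.5
G0 X17.5 Y14.0
G1 X16.2 Y16.7
G1 X13.2 Y17.4
G1 X10.8 Y15.5
G1 X10.8 Y12.5
G1 X13.2 Y10.6
G1 X16.2 Y11.3
G1 X17.5 Y14.0
M2 ; end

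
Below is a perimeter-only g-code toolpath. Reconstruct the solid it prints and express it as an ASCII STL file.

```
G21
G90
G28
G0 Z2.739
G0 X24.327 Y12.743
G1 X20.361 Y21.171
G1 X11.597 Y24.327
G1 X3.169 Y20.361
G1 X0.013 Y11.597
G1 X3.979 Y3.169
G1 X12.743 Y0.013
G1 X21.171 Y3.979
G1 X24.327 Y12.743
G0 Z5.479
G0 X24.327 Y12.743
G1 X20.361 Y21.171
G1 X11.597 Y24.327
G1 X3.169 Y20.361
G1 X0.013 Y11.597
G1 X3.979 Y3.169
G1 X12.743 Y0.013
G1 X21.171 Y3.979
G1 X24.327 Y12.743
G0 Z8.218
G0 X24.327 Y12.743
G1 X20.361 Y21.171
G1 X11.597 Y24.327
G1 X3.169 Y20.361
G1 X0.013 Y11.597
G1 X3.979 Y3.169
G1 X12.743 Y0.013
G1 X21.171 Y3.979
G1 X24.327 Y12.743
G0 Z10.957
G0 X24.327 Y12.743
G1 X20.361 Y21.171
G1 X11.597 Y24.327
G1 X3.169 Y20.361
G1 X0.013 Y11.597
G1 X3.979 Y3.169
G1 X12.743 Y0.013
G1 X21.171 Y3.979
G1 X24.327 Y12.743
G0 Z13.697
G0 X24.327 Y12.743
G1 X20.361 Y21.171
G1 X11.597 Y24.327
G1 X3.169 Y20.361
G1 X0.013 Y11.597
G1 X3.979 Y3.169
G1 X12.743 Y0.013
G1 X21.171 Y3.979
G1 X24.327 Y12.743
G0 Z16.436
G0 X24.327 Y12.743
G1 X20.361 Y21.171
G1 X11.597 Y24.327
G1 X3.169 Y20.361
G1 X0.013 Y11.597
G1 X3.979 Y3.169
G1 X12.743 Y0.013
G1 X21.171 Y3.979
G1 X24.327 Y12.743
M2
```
solid part
  facet normal 0.0000 0.0000 -1.0000
    outer loop
      vertex 11.597 24.327 0.000
      vertex 20.361 21.171 0.000
      vertex 24.327 12.743 0.000
    endloop
  endfacet
  facet normal 0.0000 0.0000 -1.0000
    outer loop
      vertex 3.169 20.361 0.000
      vertex 11.597 24.327 0.000
      vertex 24.327 12.743 0.000
    endloop
  endfacet
  facet normal 0.0000 0.0000 -1.0000
    outer loop
      vertex 0.013 11.597 0.000
      vertex 3.169 20.361 0.000
      vertex 24.327 12.743 0.000
    endloop
  endfacet
  facet normal 0.0000 0.0000 -1.0000
    outer loop
      vertex 3.979 3.169 0.000
      vertex 0.013 11.597 0.000
      vertex 24.327 12.743 0.000
    endloop
  endfacet
  facet normal 0.0000 0.0000 -1.0000
    outer loop
      vertex 12.743 0.013 0.000
      vertex 3.979 3.169 0.000
      vertex 24.327 12.743 0.000
    endloop
  endfacet
  facet normal 0.0000 0.0000 -1.0000
    outer loop
      vertex 21.171 3.979 0.000
      vertex 12.743 0.013 0.000
      vertex 24.327 12.743 0.000
    endloop
  endfacet
  facet normal 0.0000 0.0000 1.0000
    outer loop
      vertex 24.327 12.743 16.436
      vertex 20.361 21.171 16.436
      vertex 11.597 24.327 16.436
    endloop
  endfacet
  facet normal 0.0000 0.0000 1.0000
    outer loop
      vertex 24.327 12.743 16.436
      vertex 11.597 24.327 16.436
      vertex 3.169 20.361 16.436
    endloop
  endfacet
  facet normal 0.0000 0.0000 1.0000
    outer loop
      vertex 24.327 12.743 16.436
      vertex 3.169 20.361 16.436
      vertex 0.013 11.597 16.436
    endloop
  endfacet
  facet normal 0.0000 0.0000 1.0000
    outer loop
      vertex 24.327 12.743 16.436
      vertex 0.013 11.597 16.436
      vertex 3.979 3.169 16.436
    endloop
  endfacet
  facet normal 0.0000 0.0000 1.0000
    outer loop
      vertex 24.327 12.743 16.436
      vertex 3.979 3.169 16.436
      vertex 12.743 0.013 16.436
    endloop
  endfacet
  facet normal 0.0000 0.0000 1.0000
    outer loop
      vertex 24.327 12.743 16.436
      vertex 12.743 0.013 16.436
      vertex 21.171 3.979 16.436
    endloop
  endfacet
  facet normal 0.9048 0.4258 0.0000
    outer loop
      vertex 24.327 12.743 0.000
      vertex 20.361 21.171 0.000
      vertex 20.361 21.171 16.436
    endloop
  endfacet
  facet normal 0.9048 0.4258 0.0000
    outer loop
      vertex 24.327 12.743 0.000
      vertex 20.361 21.171 16.436
      vertex 24.327 12.743 16.436
    endloop
  endfacet
  facet normal 0.3388 0.9409 0.0000
    outer loop
      vertex 20.361 21.171 0.000
      vertex 11.597 24.327 0.000
      vertex 11.597 24.327 16.436
    endloop
  endfacet
  facet normal 0.3388 0.9409 0.0000
    outer loop
      vertex 20.361 21.171 0.000
      vertex 11.597 24.327 16.436
      vertex 20.361 21.171 16.436
    endloop
  endfacet
  facet normal -0.4258 0.9048 0.0000
    outer loop
      vertex 11.597 24.327 0.000
      vertex 3.169 20.361 0.000
      vertex 3.169 20.361 16.436
    endloop
  endfacet
  facet normal -0.4258 0.9048 0.0000
    outer loop
      vertex 11.597 24.327 0.000
      vertex 3.169 20.361 16.436
      vertex 11.597 24.327 16.436
    endloop
  endfacet
  facet normal -0.9409 0.3388 0.0000
    outer loop
      vertex 3.169 20.361 0.000
      vertex 0.013 11.597 0.000
      vertex 0.013 11.597 16.436
    endloop
  endfacet
  facet normal -0.9409 0.3388 0.0000
    outer loop
      vertex 3.169 20.361 0.000
      vertex 0.013 11.597 16.436
      vertex 3.169 20.361 16.436
    endloop
  endfacet
  facet normal -0.9048 -0.4258 0.0000
    outer loop
      vertex 0.013 11.597 0.000
      vertex 3.979 3.169 0.000
      vertex 3.979 3.169 16.436
    endloop
  endfacet
  facet normal -0.9048 -0.4258 0.0000
    outer loop
      vertex 0.013 11.597 0.000
      vertex 3.979 3.169 16.436
      vertex 0.013 11.597 16.436
    endloop
  endfacet
  facet normal -0.3388 -0.9409 0.0000
    outer loop
      vertex 3.979 3.169 0.000
      vertex 12.743 0.013 0.000
      vertex 12.743 0.013 16.436
    endloop
  endfacet
  facet normal -0.3388 -0.9409 0.0000
    outer loop
      vertex 3.979 3.169 0.000
      vertex 12.743 0.013 16.436
      vertex 3.979 3.169 16.436
    endloop
  endfacet
  facet normal 0.4258 -0.9048 0.0000
    outer loop
      vertex 12.743 0.013 0.000
      vertex 21.171 3.979 0.000
      vertex 21.171 3.979 16.436
    endloop
  endfacet
  facet normal 0.4258 -0.9048 0.0000
    outer loop
      vertex 12.743 0.013 0.000
      vertex 21.171 3.979 16.436
      vertex 12.743 0.013 16.436
    endloop
  endfacet
  facet normal 0.9409 -0.3388 0.0000
    outer loop
      vertex 21.171 3.979 0.000
      vertex 24.327 12.743 0.000
      vertex 24.327 12.743 16.436
    endloop
  endfacet
  facet normal 0.9409 -0.3388 0.0000
    outer loop
      vertex 21.171 3.979 0.000
      vertex 24.327 12.743 16.436
      vertex 21.171 3.979 16.436
    endloop
  endfacet
endsolid part

The G0 Z moves step by Δz≈2.739 mm. Every layer's G1 loop is the same polygon, so the solid is a straight extrusion of it from z=0 to z≈16.4. Closing with flat bottom and top caps and triangulating gives 28 facets — a regular 8-sided prism (a cylinder approximated with 8 flat sides), circumscribed radius ≈ 12.2 mm, height ≈ 16.4 mm.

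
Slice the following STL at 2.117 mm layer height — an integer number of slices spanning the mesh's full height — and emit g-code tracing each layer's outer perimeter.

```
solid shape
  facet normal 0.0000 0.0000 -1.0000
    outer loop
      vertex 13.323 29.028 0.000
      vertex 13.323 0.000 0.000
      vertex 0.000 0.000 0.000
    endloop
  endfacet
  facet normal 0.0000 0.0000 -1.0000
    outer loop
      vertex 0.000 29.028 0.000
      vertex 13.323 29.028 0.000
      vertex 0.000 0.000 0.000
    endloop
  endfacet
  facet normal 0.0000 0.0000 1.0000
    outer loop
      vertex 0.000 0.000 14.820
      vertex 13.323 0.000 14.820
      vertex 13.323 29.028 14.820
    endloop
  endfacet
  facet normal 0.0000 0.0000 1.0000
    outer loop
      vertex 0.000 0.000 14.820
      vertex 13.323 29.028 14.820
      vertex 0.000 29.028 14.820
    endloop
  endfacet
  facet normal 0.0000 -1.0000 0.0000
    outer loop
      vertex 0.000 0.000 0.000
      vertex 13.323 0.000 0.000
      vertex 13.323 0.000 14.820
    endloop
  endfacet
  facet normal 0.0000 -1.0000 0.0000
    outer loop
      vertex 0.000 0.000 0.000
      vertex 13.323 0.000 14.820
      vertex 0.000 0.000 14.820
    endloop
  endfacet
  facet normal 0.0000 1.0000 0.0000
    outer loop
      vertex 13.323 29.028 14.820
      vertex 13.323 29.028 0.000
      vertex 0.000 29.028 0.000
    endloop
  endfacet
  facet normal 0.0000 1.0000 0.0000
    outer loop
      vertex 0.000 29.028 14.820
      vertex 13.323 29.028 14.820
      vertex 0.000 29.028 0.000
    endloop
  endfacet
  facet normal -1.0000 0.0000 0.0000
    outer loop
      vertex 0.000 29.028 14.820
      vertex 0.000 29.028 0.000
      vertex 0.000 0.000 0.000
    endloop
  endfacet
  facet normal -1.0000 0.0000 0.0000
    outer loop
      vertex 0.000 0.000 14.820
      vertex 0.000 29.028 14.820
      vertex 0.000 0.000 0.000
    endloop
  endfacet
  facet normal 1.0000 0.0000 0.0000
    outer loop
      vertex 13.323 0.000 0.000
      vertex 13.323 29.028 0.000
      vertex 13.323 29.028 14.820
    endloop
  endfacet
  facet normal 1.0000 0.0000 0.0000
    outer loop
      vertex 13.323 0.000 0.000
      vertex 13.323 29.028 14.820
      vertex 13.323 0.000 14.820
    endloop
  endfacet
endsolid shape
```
; perimeter-only toolpath
G21 ; units = mm
G90 ; absolute positioning
G28 ; home
; layer 1
G0 Z2.117
G0 X0.000 Y0.000
G1 X13.323 Y0.000
G1 X13.323 Y29.028
G1 X0.000 Y29.028
G1 X0.000 Y0.000
; layer 2
G0 Z4.234
G0 X0.000 Y0.000
G1 X13.323 Y0.000
G1 X13.323 Y29.028
G1 X0.000 Y29.028
G1 X0.000 Y0.000
; layer 3
G0 Z6.351
G0 X0.000 Y0.000
G1 X13.323 Y0.000
G1 X13.323 Y29.028
G1 X0.000 Y29.028
G1 X0.000 Y0.000
; layer 4
G0 Z8.469
G0 X0.000 Y0.000
G1 X13.323 Y0.000
G1 X13.323 Y29.028
G1 X0.000 Y29.028
G1 X0.000 Y0.000
; layer 5
G0 Z10.586
G0 X0.000 Y0.000
G1 X13.323 Y0.000
G1 X13.323 Y29.028
G1 X0.000 Y29.028
G1 X0.000 Y0.000
; layer 6
G0 Z12.703
G0 X0.000 Y0.000
G1 X13.323 Y0.000
G1 X13.323 Y29.028
G1 X0.000 Y29.028
G1 X0.000 Y0.000
; layer 7
G0 Z14.820
G0 X0.000 Y0.000
G1 X13.323 Y0.000
G1 X13.323 Y29.028
G1 X0.000 Y29.028
G1 X0.000 Y0.000
M2 ; end

The solid is a rectangular box, roughly 13.3 × 29 mm footprint and 14.8 mm tall. Slicing at Δz = 2.117 mm — 7 equal slices spanning the solid's height, so layer i sits at z = i·h/7 — gives 7 non-empty perimeters. Each is a 4-segment closed polygon; G0 lifts to the layer z and rapids to the start vertex, then G1 traces the edges.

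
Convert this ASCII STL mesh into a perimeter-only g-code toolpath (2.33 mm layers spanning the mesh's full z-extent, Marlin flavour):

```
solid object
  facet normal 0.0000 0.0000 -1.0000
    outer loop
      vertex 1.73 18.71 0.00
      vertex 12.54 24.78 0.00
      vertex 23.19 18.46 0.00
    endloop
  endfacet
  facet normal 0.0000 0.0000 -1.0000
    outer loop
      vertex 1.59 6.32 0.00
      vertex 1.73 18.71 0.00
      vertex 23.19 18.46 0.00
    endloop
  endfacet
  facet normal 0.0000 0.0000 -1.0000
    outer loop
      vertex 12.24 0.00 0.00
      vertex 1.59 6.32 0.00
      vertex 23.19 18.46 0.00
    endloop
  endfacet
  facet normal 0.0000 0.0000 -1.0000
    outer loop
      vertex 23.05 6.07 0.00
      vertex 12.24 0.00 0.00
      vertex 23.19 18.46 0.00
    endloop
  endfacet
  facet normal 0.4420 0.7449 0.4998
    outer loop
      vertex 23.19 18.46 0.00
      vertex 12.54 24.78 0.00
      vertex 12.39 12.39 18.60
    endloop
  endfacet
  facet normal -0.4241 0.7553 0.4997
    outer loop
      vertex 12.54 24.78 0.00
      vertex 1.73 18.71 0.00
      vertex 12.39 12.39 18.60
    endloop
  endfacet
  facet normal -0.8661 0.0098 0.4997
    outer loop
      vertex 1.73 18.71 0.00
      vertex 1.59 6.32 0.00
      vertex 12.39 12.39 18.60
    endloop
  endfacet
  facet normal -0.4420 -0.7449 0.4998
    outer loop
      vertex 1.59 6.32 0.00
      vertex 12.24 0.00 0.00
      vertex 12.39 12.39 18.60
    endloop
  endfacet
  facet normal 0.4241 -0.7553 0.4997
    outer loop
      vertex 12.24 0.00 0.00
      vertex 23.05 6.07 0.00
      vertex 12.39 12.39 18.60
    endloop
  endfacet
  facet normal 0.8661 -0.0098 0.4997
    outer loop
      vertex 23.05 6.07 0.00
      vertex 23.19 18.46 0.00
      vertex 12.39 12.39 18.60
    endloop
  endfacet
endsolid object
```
; perimeter-only toolpath
G21 ; units = mm
G90 ; absolute positioning
G28 ; home
; layer 1
G0 Z2.33
G0 X21.84 Y17.70
G1 X12.52 Y23.23
G1 X3.06 Y17.92
G1 X2.94 Y7.08
G1 X12.26 Y1.55
G1 X21.72 Y6.86
G1 X21.84 Y17.70
; layer 2
G0 Z4.65
G0 X20.49 Y16.94
G1 X12.50 Y21.68
G1 X4.39 Y17.13
G1 X4.29 Y7.84
G1 X12.28 Y3.10
G1 X20.39 Y7.65
G1 X20.49 Y16.94
; layer 3
G0 Z6.98
G0 X19.14 Y16.18
G1 X12.48 Y20.13
G1 X5.73 Y16.34
G1 X5.64 Y8.60
G1 X12.30 Y4.65
G1 X19.05 Y8.44
G1 X19.14 Y16.18
; layer 4
G0 Z9.30
G0 X17.79 Y15.43
G1 X12.46 Y18.59
G1 X7.06 Y15.55
G1 X6.99 Y9.36
G1 X12.32 Y6.20
G1 X17.72 Y9.23
G1 X17.79 Y15.43
; layer 5
G0 Z11.62
G0 X16.44 Y14.67
G1 X12.45 Y17.04
G1 X8.39 Y14.76
G1 X8.34 Y10.11
G1 X12.33 Y7.74
G1 X16.39 Y10.02
G1 X16.44 Y14.67
; layer 6
G0 Z13.95
G0 X15.09 Y13.91
G1 X12.43 Y15.49
G1 X9.72 Y13.97
G1 X9.69 Y10.87
G1 X12.35 Y9.29
G1 X15.05 Y10.81
G1 X15.09 Y13.91
; layer 7
G0 Z16.28
G0 X13.74 Y13.15
G1 X12.41 Y13.94
G1 X11.06 Y13.18
G1 X11.04 Y11.63
G1 X12.37 Y10.84
G1 X13.72 Y11.60
G1 X13.74 Y13.15
M2 ; end

The solid is a regular 6-sided pyramid, base circumscribed radius ≈ 12.4 mm, apex at z ≈ 18.6 mm. Slicing at Δz = 2.33 mm — 8 equal slices spanning the solid's height, so layer i sits at z = i·h/8 — gives 7 non-empty perimeters. Each is a 6-segment closed polygon; G0 lifts to the layer z and rapids to the start vertex, then G1 traces the edges. The cross-section shrinks linearly with z (the slice at the apex is degenerate and omitted).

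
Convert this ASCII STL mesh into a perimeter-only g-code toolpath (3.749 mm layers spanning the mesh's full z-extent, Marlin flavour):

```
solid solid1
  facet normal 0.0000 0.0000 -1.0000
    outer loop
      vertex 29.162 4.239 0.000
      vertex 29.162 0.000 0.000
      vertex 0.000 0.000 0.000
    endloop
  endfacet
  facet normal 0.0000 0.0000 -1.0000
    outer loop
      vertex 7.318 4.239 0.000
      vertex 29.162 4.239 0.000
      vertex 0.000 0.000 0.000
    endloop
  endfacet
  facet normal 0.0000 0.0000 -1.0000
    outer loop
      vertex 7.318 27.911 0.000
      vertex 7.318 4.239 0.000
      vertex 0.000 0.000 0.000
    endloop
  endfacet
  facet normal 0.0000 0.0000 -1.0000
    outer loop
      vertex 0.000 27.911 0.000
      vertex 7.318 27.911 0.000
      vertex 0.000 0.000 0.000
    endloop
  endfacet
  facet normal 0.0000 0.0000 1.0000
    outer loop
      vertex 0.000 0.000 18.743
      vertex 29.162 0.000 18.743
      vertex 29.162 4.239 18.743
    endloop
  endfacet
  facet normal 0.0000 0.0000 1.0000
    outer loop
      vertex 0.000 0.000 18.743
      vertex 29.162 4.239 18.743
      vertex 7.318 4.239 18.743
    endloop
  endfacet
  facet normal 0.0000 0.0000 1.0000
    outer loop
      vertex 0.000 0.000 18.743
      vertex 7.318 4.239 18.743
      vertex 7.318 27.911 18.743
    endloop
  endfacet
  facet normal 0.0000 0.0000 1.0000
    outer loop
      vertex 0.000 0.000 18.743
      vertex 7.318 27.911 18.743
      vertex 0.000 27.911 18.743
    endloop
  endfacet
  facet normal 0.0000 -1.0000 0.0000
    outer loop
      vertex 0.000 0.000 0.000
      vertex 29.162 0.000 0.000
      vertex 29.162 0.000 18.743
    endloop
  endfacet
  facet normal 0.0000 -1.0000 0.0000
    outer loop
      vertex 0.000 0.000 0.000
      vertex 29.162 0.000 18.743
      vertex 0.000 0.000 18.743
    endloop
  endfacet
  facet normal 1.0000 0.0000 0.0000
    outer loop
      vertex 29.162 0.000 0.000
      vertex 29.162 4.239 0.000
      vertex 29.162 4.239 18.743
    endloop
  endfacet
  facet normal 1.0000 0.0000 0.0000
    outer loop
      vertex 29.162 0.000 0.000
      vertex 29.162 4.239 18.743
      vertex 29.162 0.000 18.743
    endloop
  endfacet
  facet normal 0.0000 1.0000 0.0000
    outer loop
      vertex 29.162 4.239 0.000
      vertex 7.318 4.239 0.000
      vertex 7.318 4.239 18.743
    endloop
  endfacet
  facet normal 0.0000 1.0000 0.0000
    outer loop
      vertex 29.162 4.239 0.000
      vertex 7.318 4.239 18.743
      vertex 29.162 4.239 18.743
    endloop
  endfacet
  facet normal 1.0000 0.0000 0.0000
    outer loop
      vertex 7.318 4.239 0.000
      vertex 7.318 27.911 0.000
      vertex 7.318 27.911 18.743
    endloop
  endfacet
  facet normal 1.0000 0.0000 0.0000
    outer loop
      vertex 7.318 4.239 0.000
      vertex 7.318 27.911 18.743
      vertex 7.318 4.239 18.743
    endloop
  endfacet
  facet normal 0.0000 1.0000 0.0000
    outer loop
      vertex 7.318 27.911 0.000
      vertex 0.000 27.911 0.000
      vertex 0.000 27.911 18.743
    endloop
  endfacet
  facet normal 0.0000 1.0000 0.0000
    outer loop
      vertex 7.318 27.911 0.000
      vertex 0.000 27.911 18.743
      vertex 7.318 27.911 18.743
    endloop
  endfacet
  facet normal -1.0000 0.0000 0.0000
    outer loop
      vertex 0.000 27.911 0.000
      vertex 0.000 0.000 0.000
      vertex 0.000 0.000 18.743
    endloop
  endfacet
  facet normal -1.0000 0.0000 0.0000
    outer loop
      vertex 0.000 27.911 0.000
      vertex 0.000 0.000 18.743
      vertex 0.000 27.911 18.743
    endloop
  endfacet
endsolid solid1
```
; perimeter-only toolpath
G21 ; units = mm
G90 ; absolute positioning
G28 ; home
; layer 1
G0 Z3.749
G0 X0.000 Y0.000
G1 X29.162 Y0.000
G1 X29.162 Y4.239
G1 X7.318 Y4.239
G1 X7.318 Y27.911
G1 X0.000 Y27.911
G1 X0.000 Y0.000
; layer 2
G0 Z7.497
G0 X0.000 Y0.000
G1 X29.162 Y0.000
G1 X29.162 Y4.239
G1 X7.318 Y4.239
G1 X7.318 Y27.911
G1 X0.000 Y27.911
G1 X0.000 Y0.000
; layer 3
G0 Z11.246
G0 X0.000 Y0.000
G1 X29.162 Y0.000
G1 X29.162 Y4.239
G1 X7.318 Y4.239
G1 X7.318 Y27.911
G1 X0.000 Y27.911
G1 X0.000 Y0.000
; layer 4
G0 Z14.994
G0 X0.000 Y0.000
G1 X29.162 Y0.000
G1 X29.162 Y4.239
G1 X7.318 Y4.239
G1 X7.318 Y27.911
G1 X0.000 Y27.911
G1 X0.000 Y0.000
; layer 5
G0 Z18.743
G0 X0.000 Y0.000
G1 X29.162 Y0.000
G1 X29.162 Y4.239
G1 X7.318 Y4.239
G1 X7.318 Y27.911
G1 X0.000 Y27.911
G1 X0.000 Y0.000
M2 ; end

The solid is an L-shaped prism: outer 29.2 × 27.9 mm, arm thicknesses ≈ 4.24 mm (horizontal) and 7.32 mm (vertical), extruded 18.7 mm in z. Slicing at Δz = 3.749 mm — 5 equal slices spanning the solid's height, so layer i sits at z = i·h/5 — gives 5 non-empty perimeters. Each is a 6-segment closed polygon; G0 lifts to the layer z and rapids to the start vertex, then G1 traces the edges.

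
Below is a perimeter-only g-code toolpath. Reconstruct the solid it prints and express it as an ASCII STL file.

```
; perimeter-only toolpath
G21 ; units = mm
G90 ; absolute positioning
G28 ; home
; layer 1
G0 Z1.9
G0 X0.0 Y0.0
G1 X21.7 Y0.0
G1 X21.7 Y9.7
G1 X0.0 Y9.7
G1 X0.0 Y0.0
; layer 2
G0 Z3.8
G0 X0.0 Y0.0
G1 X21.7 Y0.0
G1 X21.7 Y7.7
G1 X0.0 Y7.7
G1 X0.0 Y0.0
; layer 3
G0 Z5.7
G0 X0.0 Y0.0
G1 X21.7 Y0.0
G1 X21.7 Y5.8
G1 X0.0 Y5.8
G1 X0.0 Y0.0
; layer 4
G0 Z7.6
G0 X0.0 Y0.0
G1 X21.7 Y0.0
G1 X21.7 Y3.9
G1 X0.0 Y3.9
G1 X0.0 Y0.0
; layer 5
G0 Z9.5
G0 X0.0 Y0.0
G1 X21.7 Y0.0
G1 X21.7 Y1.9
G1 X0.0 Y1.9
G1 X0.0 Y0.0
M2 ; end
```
solid part
  facet normal 0.0000 0.0000 -1.0000
    outer loop
      vertex 21.7 11.6 0.0
      vertex 21.7 0.0 0.0
      vertex 0.0 0.0 0.0
    endloop
  endfacet
  facet normal 0.0000 0.0000 -1.0000
    outer loop
      vertex 0.0 11.6 0.0
      vertex 21.7 11.6 0.0
      vertex 0.0 0.0 0.0
    endloop
  endfacet
  facet normal 0.0000 -1.0000 0.0000
    outer loop
      vertex 0.0 0.0 0.0
      vertex 21.7 0.0 0.0
      vertex 21.7 0.0 11.4
    endloop
  endfacet
  facet normal 0.0000 -1.0000 0.0000
    outer loop
      vertex 0.0 0.0 0.0
      vertex 21.7 0.0 11.4
      vertex 0.0 0.0 11.4
    endloop
  endfacet
  facet normal 0.0000 0.7009 0.7132
    outer loop
      vertex 0.0 0.0 11.4
      vertex 21.7 0.0 11.4
      vertex 21.7 11.6 0.0
    endloop
  endfacet
  facet normal 0.0000 0.7009 0.7132
    outer loop
      vertex 0.0 0.0 11.4
      vertex 21.7 11.6 0.0
      vertex 0.0 11.6 0.0
    endloop
  endfacet
  facet normal -1.0000 0.0000 0.0000
    outer loop
      vertex 0.0 0.0 11.4
      vertex 0.0 11.6 0.0
      vertex 0.0 0.0 0.0
    endloop
  endfacet
  facet normal 1.0000 0.0000 0.0000
    outer loop
      vertex 21.7 0.0 0.0
      vertex 21.7 11.6 0.0
      vertex 21.7 0.0 11.4
    endloop
  endfacet
endsolid part

The G0 Z moves step by Δz≈1.9 mm. The G1 loops shrink linearly with z, so the solid tapers from its base footprint up to z≈11.4. Closing with a flat bottom cap and the tapered top and triangulating gives 8 facets — a wedge (ramp): 21.7 × 11.6 mm base, rising to 11.4 mm along the y=0 edge and sloping linearly to z=0 at y=11.6.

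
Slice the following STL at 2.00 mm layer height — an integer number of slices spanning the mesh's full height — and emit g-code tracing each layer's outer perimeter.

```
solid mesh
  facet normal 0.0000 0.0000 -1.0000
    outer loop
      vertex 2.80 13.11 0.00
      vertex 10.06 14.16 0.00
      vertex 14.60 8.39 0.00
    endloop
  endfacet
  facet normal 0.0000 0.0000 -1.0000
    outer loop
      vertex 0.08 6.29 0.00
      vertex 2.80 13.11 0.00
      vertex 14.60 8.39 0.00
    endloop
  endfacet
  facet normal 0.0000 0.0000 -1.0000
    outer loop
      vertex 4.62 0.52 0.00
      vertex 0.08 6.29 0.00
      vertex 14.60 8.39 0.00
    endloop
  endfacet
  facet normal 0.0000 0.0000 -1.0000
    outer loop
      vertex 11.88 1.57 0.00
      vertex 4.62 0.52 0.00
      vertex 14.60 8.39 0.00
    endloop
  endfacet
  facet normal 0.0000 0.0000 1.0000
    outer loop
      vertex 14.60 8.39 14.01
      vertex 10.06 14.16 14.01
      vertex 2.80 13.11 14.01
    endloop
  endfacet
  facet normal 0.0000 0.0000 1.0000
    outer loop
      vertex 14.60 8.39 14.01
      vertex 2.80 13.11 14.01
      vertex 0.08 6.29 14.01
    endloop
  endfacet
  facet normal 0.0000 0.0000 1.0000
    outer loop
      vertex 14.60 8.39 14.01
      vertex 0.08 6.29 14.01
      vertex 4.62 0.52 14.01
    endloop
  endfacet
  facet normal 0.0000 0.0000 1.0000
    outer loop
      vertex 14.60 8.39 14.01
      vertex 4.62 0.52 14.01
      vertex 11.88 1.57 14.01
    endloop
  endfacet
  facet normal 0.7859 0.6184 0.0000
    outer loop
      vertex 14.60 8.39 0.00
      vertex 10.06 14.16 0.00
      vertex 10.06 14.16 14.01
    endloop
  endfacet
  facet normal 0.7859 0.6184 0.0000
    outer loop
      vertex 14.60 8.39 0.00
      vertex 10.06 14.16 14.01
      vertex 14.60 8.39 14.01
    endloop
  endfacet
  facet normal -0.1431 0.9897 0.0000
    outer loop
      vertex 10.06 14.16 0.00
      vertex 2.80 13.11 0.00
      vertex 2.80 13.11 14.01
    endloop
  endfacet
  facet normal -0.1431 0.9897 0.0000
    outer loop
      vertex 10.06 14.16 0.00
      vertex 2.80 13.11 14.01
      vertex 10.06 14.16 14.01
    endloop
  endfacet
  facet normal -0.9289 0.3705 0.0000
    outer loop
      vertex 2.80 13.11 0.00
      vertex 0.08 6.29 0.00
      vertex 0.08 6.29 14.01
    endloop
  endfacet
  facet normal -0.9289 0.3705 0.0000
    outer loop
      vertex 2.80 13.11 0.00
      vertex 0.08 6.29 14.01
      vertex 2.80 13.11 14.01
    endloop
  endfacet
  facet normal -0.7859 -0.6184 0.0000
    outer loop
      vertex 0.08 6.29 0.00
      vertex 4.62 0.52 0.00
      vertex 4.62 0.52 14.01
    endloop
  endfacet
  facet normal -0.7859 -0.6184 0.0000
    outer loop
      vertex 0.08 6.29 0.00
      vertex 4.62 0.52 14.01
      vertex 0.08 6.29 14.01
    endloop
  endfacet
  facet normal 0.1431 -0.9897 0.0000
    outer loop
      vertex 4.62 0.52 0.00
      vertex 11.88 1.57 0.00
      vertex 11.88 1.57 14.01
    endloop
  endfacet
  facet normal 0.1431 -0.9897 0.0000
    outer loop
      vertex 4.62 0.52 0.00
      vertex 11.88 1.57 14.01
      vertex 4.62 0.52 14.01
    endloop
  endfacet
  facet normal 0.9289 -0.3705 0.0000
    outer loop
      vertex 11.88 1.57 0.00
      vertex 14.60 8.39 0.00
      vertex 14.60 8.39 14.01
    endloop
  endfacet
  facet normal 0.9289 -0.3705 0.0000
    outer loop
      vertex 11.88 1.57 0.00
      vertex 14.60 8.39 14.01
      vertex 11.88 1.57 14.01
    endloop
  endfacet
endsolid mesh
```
; perimeter-only toolpath
G21 ; units = mm
G90 ; absolute positioning
G28 ; home
; layer 1
G0 Z2.00
G0 X14.60 Y8.39
G1 X10.06 Y14.16
G1 X2.80 Y13.11
G1 X0.08 Y6.29
G1 X4.62 Y0.52
G1 X11.88 Y1.57
G1 X14.60 Y8.39
; layer 2
G0 Z4.00
G0 X14.60 Y8.39
G1 X10.06 Y14.16
G1 X2.80 Y13.11
G1 X0.08 Y6.29
G1 X4.62 Y0.52
G1 X11.88 Y1.57
G1 X14.60 Y8.39
; layer 3
G0 Z6.00
G0 X14.60 Y8.39
G1 X10.06 Y14.16
G1 X2.80 Y13.11
G1 X0.08 Y6.29
G1 X4.62 Y0.52
G1 X11.88 Y1.57
G1 X14.60 Y8.39
; layer 4
G0 Z8.01
G0 X14.60 Y8.39
G1 X10.06 Y14.16
G1 X2.80 Y13.11
G1 X0.08 Y6.29
G1 X4.62 Y0.52
G1 X11.88 Y1.57
G1 X14.60 Y8.39
; layer 5
G0 Z10.01
G0 X14.60 Y8.39
G1 X10.06 Y14.16
G1 X2.80 Y13.11
G1 X0.08 Y6.29
G1 X4.62 Y0.52
G1 X11.88 Y1.57
G1 X14.60 Y8.39
; layer 6
G0 Z12.01
G0 X14.60 Y8.39
G1 X10.06 Y14.16
G1 X2.80 Y13.11
G1 X0.08 Y6.29
G1 X4.62 Y0.52
G1 X11.88 Y1.57
G1 X14.60 Y8.39
; layer 7
G0 Z14.01
G0 X14.60 Y8.39
G1 X10.06 Y14.16
G1 X2.80 Y13.11
G1 X0.08 Y6.29
G1 X4.62 Y0.52
G1 X11.88 Y1.57
G1 X14.60 Y8.39
M2 ; end

The solid is a regular 6-sided prism (a cylinder approximated with 6 flat sides), circumscribed radius ≈ 7.34 mm, height ≈ 14 mm. Slicing at Δz = 2.00 mm — 7 equal slices spanning the solid's height, so layer i sits at z = i·h/7 — gives 7 non-empty perimeters. Each is a 6-segment closed polygon; G0 lifts to the layer z and rapids to the start vertex, then G1 traces the edges.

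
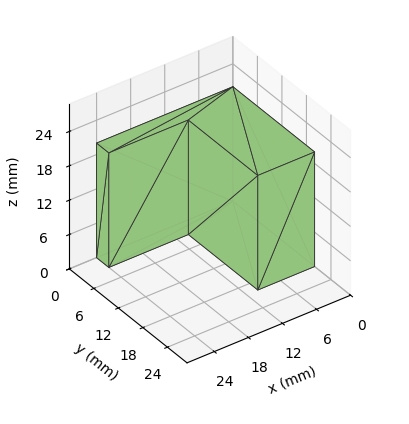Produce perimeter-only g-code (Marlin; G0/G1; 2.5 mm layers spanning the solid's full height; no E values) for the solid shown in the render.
Reading the render: the shape is an L-shaped prism: outer 24 × 20 mm, arm thicknesses ≈ 3 mm (horizontal) and 10 mm (vertical), extruded 20 mm in z (dimensions read to the nearest mm from the axis ticks). For the g-code, the solid's height is divided into equal slices at the stated Δz and each level perimeter traced with G1 moves after a G0 lift.

; perimeter-only toolpath
G21 ; units = mm
G90 ; absolute positioning
G28 ; home
; layer 1
G0 Z2.5
G0 X0.0 Y0.0
G1 X24.0 Y0.0
G1 X24.0 Y3.0
G1 X10.0 Y3.0
G1 X10.0 Y20.0
G1 X0.0 Y20.0
G1 X0.0 Y0.0
; layer 2
G0 Z5.0
G0 X0.0 Y0.0
G1 X24.0 Y0.0
G1 X24.0 Y3.0
G1 X10.0 Y3.0
G1 X10.0 Y20.0
G1 X0.0 Y20.0
G1 X0.0 Y0.0
; layer 3
G0 Z7.5
G0 X0.0 Y0.0
G1 X24.0 Y0.0
G1 X24.0 Y3.0
G1 X10.0 Y3.0
G1 X10.0 Y20.0
G1 X0.0 Y20.0
G1 X0.0 Y0.0
; layer 4
G0 Z10.0
G0 X0.0 Y0.0
G1 X24.0 Y0.0
G1 X24.0 Y3.0
G1 X10.0 Y3.0
G1 X10.0 Y20.0
G1 X0.0 Y20.0
G1 X0.0 Y0.0
; layer 5
G0 Z12.5
G0 X0.0 Y0.0
G1 X24.0 Y0.0
G1 X24.0 Y3.0
G1 X10.0 Y3.0
G1 X10.0 Y20.0
G1 X0.0 Y20.0
G1 X0.0 Y0.0
; layer 6
G0 Z15.0
G0 X0.0 Y0.0
G1 X24.0 Y0.0
G1 X24.0 Y3.0
G1 X10.0 Y3.0
G1 X10.0 Y20.0
G1 X0.0 Y20.0
G1 X0.0 Y0.0
; layer 7
G0 Z17.5
G0 X0.0 Y0.0
G1 X24.0 Y0.0
G1 X24.0 Y3.0
G1 X10.0 Y3.0
G1 X10.0 Y20.0
G1 X0.0 Y20.0
G1 X0.0 Y0.0
; layer 8
G0 Z20.0
G0 X0.0 Y0.0
G1 X24.0 Y0.0
G1 X24.0 Y3.0
G1 X10.0 Y3.0
G1 X10.0 Y20.0
G1 X0.0 Y20.0
G1 X0.0 Y0.0
M2 ; end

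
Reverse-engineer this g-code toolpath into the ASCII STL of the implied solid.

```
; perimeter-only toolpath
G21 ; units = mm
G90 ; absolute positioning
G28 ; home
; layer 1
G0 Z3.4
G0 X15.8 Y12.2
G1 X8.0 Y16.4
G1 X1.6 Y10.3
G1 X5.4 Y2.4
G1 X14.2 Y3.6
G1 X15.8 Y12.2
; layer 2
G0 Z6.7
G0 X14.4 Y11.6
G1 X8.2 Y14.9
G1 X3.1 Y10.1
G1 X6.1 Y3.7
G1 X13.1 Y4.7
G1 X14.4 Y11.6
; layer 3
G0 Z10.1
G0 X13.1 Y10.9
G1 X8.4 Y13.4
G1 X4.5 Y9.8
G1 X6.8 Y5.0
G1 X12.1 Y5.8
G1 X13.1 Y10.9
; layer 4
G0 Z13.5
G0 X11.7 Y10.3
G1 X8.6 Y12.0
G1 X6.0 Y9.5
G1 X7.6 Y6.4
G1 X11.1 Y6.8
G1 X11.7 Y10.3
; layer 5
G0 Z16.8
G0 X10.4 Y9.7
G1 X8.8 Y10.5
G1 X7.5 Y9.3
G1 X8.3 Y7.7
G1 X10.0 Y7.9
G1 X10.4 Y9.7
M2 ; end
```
solid part
  facet normal 0.0000 0.0000 -1.0000
    outer loop
      vertex 0.1 10.6 0.0
      vertex 7.8 17.9 0.0
      vertex 17.1 12.9 0.0
    endloop
  endfacet
  facet normal 0.0000 0.0000 -1.0000
    outer loop
      vertex 4.7 1.1 0.0
      vertex 0.1 10.6 0.0
      vertex 17.1 12.9 0.0
    endloop
  endfacet
  facet normal 0.0000 0.0000 -1.0000
    outer loop
      vertex 15.2 2.5 0.0
      vertex 4.7 1.1 0.0
      vertex 17.1 12.9 0.0
    endloop
  endfacet
  facet normal 0.4456 0.8287 0.3387
    outer loop
      vertex 17.1 12.9 0.0
      vertex 7.8 17.9 0.0
      vertex 9.0 9.0 20.2
    endloop
  endfacet
  facet normal -0.6472 0.6827 0.3392
    outer loop
      vertex 7.8 17.9 0.0
      vertex 0.1 10.6 0.0
      vertex 9.0 9.0 20.2
    endloop
  endfacet
  facet normal -0.8463 -0.4098 0.3404
    outer loop
      vertex 0.1 10.6 0.0
      vertex 4.7 1.1 0.0
      vertex 9.0 9.0 20.2
    endloop
  endfacet
  facet normal 0.1244 -0.9328 0.3383
    outer loop
      vertex 4.7 1.1 0.0
      vertex 15.2 2.5 0.0
      vertex 9.0 9.0 20.2
    endloop
  endfacet
  facet normal 0.9256 -0.1691 0.3385
    outer loop
      vertex 15.2 2.5 0.0
      vertex 17.1 12.9 0.0
      vertex 9.0 9.0 20.2
    endloop
  endfacet
endsolid part

The G0 Z moves step by Δz≈3.4 mm. The G1 loops shrink linearly with z, so the solid tapers from its base footprint up to z≈20.2. Closing with a flat bottom cap and the tapered top and triangulating gives 8 facets — a regular 5-sided pyramid, base circumscribed radius ≈ 9 mm, apex at z ≈ 20.2 mm.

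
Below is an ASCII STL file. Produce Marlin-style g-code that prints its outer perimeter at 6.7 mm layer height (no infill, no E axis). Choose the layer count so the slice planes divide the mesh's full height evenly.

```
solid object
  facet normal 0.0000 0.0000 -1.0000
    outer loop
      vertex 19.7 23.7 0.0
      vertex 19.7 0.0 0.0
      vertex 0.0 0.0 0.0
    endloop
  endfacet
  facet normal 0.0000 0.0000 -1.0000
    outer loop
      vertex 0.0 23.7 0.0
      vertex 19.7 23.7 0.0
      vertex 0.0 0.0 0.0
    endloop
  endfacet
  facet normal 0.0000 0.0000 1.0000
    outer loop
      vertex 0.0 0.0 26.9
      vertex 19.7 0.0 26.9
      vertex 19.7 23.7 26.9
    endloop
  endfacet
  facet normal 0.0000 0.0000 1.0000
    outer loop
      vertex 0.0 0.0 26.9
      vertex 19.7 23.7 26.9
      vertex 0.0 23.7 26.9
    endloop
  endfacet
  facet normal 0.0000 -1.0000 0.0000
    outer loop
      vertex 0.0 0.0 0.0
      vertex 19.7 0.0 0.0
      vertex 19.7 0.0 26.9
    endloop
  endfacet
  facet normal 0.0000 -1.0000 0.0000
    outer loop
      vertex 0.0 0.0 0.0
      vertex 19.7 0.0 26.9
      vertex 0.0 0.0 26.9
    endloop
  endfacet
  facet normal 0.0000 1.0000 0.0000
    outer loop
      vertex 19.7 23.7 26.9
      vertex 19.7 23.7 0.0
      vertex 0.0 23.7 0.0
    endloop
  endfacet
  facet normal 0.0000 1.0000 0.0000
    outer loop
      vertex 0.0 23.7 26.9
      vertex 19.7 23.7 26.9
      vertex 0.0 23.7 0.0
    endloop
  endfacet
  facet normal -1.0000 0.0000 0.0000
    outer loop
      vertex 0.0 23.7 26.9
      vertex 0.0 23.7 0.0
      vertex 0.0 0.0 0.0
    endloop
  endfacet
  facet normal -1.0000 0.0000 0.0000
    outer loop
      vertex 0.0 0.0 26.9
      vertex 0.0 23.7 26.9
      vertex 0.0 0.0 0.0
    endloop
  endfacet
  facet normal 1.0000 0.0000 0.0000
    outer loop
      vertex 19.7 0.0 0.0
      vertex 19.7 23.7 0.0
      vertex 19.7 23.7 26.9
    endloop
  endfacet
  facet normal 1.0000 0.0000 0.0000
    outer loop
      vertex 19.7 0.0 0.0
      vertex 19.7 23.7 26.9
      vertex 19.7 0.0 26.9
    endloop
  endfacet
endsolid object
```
; perimeter-only toolpath
G21 ; units = mm
G90 ; absolute positioning
G28 ; home
; layer 1
G0 Z6.7
G0 X0.0 Y0.0
G1 X19.7 Y0.0
G1 X19.7 Y23.7
G1 X0.0 Y23.7
G1 X0.0 Y0.0
; layer 2
G0 Z13.4
G0 X0.0 Y0.0
G1 X19.7 Y0.0
G1 X19.7 Y23.7
G1 X0.0 Y23.7
G1 X0.0 Y0.0
; layer 3
G0 Z20.2
G0 X0.0 Y0.0
G1 X19.7 Y0.0
G1 X19.7 Y23.7
G1 X0.0 Y23.7
G1 X0.0 Y0.0
; layer 4
G0 Z26.9
G0 X0.0 Y0.0
G1 X19.7 Y0.0
G1 X19.7 Y23.7
G1 X0.0 Y23.7
G1 X0.0 Y0.0
M2 ; end

The solid is a rectangular box, roughly 19.7 × 23.7 mm footprint and 26.9 mm tall. Slicing at Δz = 6.7 mm — 4 equal slices spanning the solid's height, so layer i sits at z = i·h/4 — gives 4 non-empty perimeters. Each is a 4-segment closed polygon; G0 lifts to the layer z and rapids to the start vertex, then G1 traces the edges.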